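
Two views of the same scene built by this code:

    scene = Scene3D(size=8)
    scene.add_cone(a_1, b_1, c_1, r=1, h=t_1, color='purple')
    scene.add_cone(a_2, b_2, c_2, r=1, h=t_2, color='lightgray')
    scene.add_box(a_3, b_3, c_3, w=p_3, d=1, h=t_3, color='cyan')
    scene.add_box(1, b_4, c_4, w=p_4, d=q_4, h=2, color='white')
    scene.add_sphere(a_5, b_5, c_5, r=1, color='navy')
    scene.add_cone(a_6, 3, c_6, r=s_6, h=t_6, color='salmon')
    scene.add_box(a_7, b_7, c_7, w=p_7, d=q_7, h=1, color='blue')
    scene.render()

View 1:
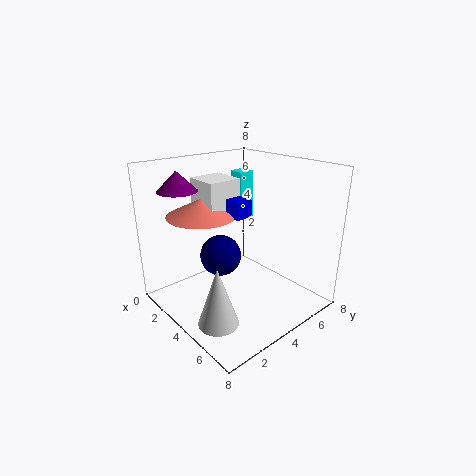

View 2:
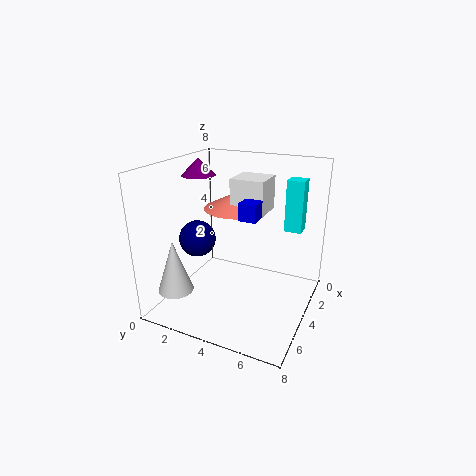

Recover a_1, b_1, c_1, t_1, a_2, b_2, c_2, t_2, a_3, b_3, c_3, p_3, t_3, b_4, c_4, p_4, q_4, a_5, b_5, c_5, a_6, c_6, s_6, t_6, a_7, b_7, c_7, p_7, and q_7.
a_1 = 3
b_1 = 1
c_1 = 7
t_1 = 1
a_2 = 6
b_2 = 1
c_2 = 1
t_2 = 3
a_3 = 1
b_3 = 6
c_3 = 4
p_3 = 1
t_3 = 3
b_4 = 3
c_4 = 5
p_4 = 2
q_4 = 2
a_5 = 5
b_5 = 2
c_5 = 4
a_6 = 2
c_6 = 5
s_6 = 2
t_6 = 1
a_7 = 2
b_7 = 4
c_7 = 5
p_7 = 2
q_7 = 1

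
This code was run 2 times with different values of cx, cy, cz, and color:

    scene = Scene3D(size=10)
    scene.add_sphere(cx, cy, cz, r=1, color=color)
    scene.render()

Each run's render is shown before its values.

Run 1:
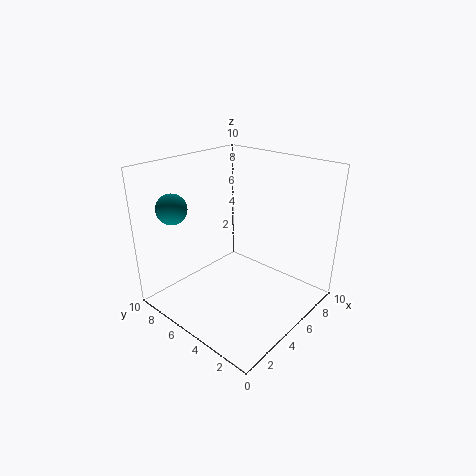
cx = 1.5; cy = 7.5; cz = 7.5; color = 'teal'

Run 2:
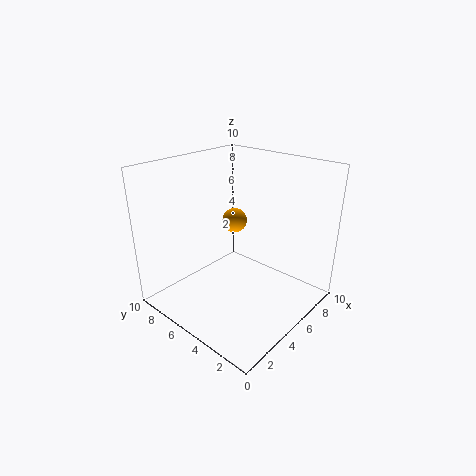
cx = 8; cy = 8; cz = 4.5; color = 'orange'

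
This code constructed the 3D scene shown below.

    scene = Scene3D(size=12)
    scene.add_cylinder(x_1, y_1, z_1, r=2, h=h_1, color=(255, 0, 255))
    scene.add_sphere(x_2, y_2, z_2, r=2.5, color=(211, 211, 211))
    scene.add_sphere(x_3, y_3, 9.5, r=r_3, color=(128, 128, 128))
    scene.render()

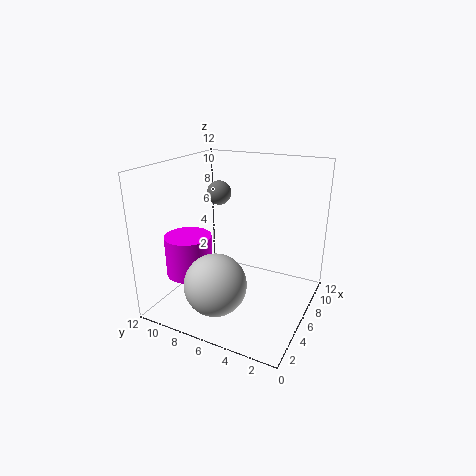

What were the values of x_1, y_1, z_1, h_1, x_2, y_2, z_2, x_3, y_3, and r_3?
x_1 = 4.5; y_1 = 10; z_1 = 2.5; h_1 = 3.5; x_2 = 3; y_2 = 6.5; z_2 = 3; x_3 = 6.5; y_3 = 8; r_3 = 1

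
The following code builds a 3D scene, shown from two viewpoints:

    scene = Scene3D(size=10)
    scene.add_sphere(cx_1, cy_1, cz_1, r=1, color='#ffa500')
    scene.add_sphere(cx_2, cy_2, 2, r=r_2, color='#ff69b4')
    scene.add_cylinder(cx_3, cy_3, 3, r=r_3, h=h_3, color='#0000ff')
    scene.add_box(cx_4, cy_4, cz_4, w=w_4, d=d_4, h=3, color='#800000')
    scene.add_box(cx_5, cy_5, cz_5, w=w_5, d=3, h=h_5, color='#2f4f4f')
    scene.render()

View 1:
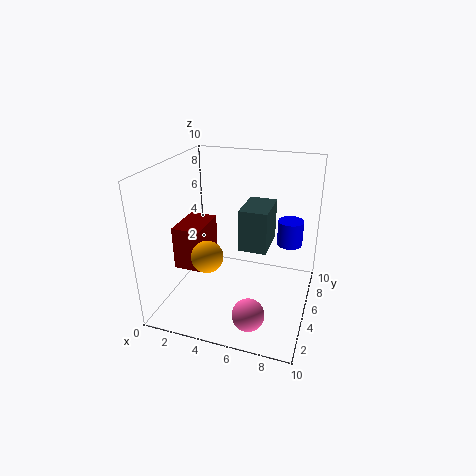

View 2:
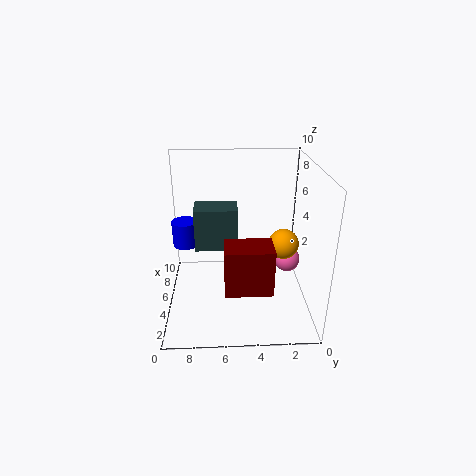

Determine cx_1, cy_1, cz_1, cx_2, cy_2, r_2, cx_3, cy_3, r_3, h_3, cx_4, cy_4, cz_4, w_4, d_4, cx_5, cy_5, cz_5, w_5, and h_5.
cx_1 = 4, cy_1 = 2, cz_1 = 5, cx_2 = 7, cy_2 = 1, r_2 = 1, cx_3 = 8, cy_3 = 9, r_3 = 1, h_3 = 2, cx_4 = 1, cy_4 = 3, cz_4 = 3, w_4 = 2, d_4 = 3, cx_5 = 5, cy_5 = 5, cz_5 = 4, w_5 = 2, h_5 = 3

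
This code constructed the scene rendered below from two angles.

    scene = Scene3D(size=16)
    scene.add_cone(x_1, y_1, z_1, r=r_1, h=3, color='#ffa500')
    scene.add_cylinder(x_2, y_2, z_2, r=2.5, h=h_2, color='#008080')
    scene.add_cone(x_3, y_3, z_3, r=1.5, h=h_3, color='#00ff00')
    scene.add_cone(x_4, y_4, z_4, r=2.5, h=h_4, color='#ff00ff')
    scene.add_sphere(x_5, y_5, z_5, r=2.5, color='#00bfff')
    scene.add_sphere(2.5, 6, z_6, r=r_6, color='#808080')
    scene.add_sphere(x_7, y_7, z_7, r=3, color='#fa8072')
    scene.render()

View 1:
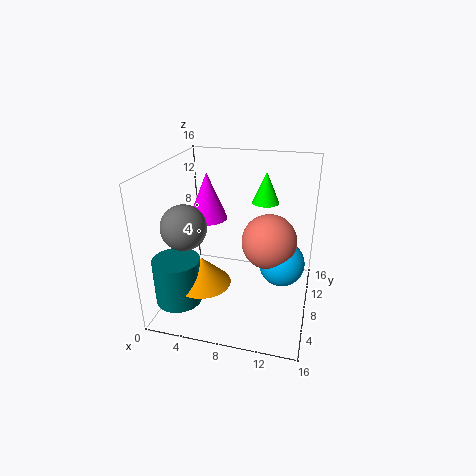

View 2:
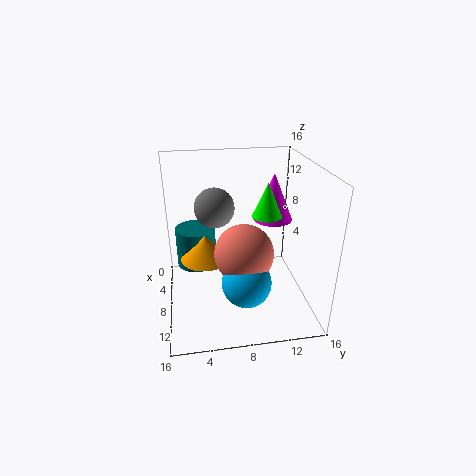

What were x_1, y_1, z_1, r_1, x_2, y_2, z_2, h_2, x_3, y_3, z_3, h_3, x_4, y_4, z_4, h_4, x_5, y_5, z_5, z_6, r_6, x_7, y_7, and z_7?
x_1 = 5, y_1 = 4.5, z_1 = 4, r_1 = 3, x_2 = 2.5, y_2 = 3.5, z_2 = 2, h_2 = 5, x_3 = 10.5, y_3 = 10.5, z_3 = 11.5, h_3 = 3.5, x_4 = 2.5, y_4 = 13.5, z_4 = 7.5, h_4 = 6, x_5 = 13, y_5 = 8, z_5 = 5.5, z_6 = 9.5, r_6 = 2.5, x_7 = 11.5, y_7 = 8, z_7 = 8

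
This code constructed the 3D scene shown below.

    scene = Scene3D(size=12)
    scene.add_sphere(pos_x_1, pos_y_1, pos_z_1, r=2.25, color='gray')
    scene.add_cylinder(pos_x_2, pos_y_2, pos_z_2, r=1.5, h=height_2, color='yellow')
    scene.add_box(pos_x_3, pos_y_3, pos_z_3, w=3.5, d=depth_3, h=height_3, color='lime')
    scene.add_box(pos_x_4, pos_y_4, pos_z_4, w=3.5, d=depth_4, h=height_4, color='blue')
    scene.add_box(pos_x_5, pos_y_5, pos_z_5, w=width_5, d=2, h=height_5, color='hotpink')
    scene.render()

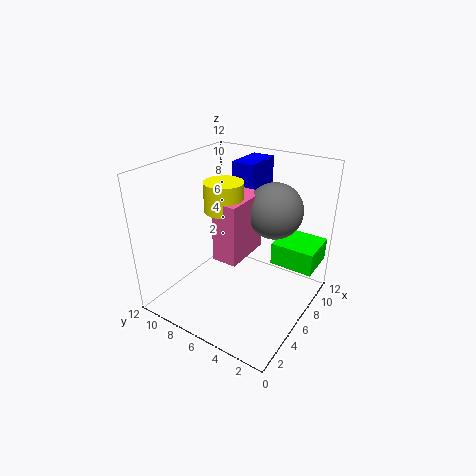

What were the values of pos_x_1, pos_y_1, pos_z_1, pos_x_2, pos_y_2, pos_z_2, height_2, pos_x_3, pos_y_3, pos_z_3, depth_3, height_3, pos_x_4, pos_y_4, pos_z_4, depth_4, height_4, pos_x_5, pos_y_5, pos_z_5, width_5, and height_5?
pos_x_1 = 7.5; pos_y_1 = 3.5; pos_z_1 = 8.5; pos_x_2 = 4.5; pos_y_2 = 6.25; pos_z_2 = 9; height_2 = 2.25; pos_x_3 = 8.25; pos_y_3 = 0.25; pos_z_3 = 3; depth_3 = 3.75; height_3 = 2; pos_x_4 = 7.75; pos_y_4 = 5.75; pos_z_4 = 8.75; depth_4 = 2; height_4 = 3; pos_x_5 = 3.25; pos_y_5 = 4.5; pos_z_5 = 5.25; width_5 = 4; height_5 = 4.75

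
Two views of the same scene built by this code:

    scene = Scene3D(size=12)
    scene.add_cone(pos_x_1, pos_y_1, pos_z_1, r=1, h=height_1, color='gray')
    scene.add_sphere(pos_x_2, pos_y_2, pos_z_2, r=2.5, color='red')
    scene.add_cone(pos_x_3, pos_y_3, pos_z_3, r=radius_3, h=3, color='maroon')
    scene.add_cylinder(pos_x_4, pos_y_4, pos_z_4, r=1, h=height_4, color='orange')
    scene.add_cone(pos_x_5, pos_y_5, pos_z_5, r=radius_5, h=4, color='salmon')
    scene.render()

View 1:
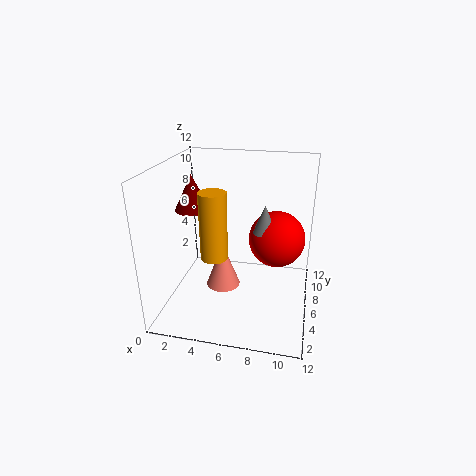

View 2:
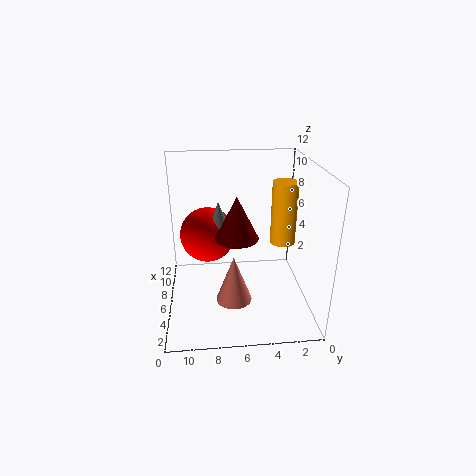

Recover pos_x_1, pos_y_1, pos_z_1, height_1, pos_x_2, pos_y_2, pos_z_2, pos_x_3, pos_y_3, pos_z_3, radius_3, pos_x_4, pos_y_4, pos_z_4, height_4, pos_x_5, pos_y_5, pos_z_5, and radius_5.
pos_x_1 = 8; pos_y_1 = 7.5; pos_z_1 = 6; height_1 = 2.5; pos_x_2 = 9; pos_y_2 = 8.5; pos_z_2 = 5; pos_x_3 = 2; pos_y_3 = 6.5; pos_z_3 = 8; radius_3 = 1.5; pos_x_4 = 5; pos_y_4 = 2.5; pos_z_4 = 6; height_4 = 5; pos_x_5 = 4.5; pos_y_5 = 6.5; pos_z_5 = 1; radius_5 = 1.5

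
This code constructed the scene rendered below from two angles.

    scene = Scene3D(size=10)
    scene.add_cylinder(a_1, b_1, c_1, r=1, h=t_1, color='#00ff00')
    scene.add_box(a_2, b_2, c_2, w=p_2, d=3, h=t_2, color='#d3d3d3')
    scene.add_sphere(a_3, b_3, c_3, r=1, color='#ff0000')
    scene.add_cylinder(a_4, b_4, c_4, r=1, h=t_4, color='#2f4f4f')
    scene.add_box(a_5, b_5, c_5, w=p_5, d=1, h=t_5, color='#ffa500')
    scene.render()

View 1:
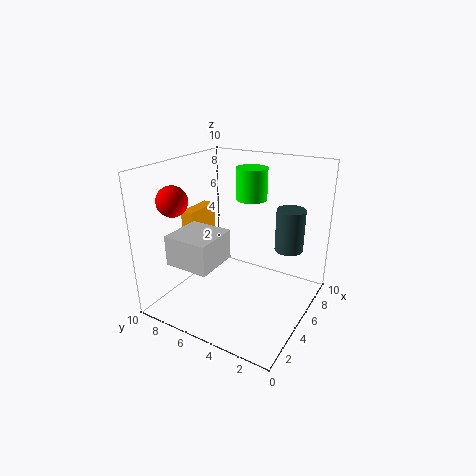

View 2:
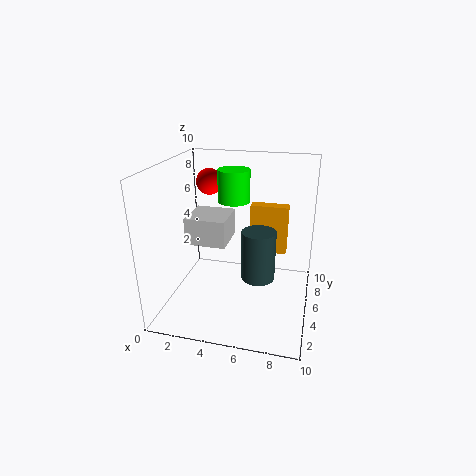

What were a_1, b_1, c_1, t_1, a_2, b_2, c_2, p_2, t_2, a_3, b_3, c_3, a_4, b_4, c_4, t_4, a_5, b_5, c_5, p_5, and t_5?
a_1 = 5
b_1 = 4
c_1 = 8
t_1 = 2
a_2 = 1
b_2 = 5
c_2 = 4
p_2 = 3
t_2 = 2
a_3 = 2
b_3 = 8
c_3 = 8
a_4 = 7
b_4 = 2
c_4 = 4
t_4 = 3
a_5 = 5
b_5 = 9
c_5 = 2
p_5 = 3
t_5 = 4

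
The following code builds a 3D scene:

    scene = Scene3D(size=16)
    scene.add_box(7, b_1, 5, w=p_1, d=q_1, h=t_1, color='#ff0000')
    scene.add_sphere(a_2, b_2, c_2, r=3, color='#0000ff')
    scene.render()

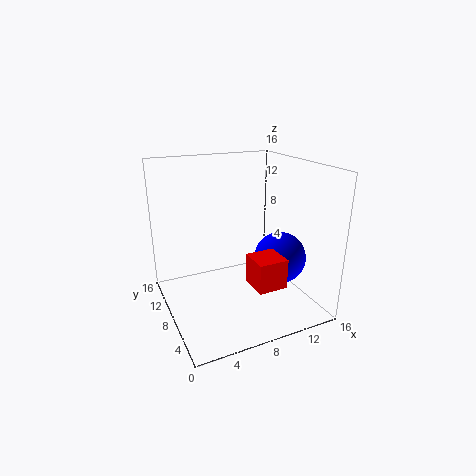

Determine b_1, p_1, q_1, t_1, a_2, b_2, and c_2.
b_1 = 1, p_1 = 3, q_1 = 3, t_1 = 3, a_2 = 13, b_2 = 7, c_2 = 5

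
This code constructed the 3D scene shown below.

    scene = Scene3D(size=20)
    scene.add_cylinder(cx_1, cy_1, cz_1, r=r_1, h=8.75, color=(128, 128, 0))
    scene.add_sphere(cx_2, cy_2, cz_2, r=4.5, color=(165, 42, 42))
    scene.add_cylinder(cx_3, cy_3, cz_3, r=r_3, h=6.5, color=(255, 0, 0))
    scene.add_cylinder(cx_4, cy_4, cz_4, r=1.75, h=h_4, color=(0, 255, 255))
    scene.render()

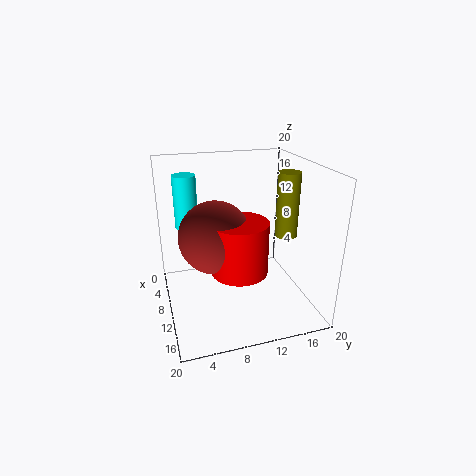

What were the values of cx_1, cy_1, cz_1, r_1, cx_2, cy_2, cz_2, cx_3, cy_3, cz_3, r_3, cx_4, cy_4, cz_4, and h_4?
cx_1 = 12; cy_1 = 16.25; cz_1 = 10.5; r_1 = 1.5; cx_2 = 13.5; cy_2 = 6; cz_2 = 12.25; cx_3 = 15.5; cy_3 = 8.5; cz_3 = 8.25; r_3 = 3.5; cx_4 = 2.75; cy_4 = 4; cz_4 = 9.5; h_4 = 8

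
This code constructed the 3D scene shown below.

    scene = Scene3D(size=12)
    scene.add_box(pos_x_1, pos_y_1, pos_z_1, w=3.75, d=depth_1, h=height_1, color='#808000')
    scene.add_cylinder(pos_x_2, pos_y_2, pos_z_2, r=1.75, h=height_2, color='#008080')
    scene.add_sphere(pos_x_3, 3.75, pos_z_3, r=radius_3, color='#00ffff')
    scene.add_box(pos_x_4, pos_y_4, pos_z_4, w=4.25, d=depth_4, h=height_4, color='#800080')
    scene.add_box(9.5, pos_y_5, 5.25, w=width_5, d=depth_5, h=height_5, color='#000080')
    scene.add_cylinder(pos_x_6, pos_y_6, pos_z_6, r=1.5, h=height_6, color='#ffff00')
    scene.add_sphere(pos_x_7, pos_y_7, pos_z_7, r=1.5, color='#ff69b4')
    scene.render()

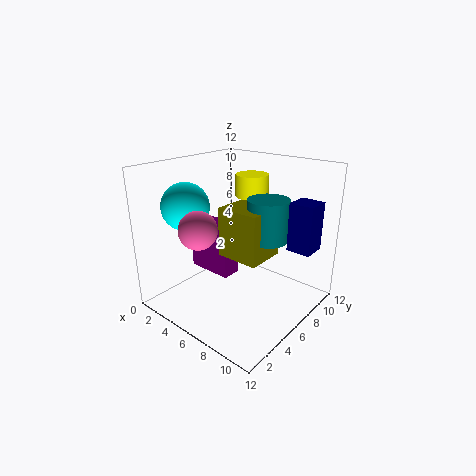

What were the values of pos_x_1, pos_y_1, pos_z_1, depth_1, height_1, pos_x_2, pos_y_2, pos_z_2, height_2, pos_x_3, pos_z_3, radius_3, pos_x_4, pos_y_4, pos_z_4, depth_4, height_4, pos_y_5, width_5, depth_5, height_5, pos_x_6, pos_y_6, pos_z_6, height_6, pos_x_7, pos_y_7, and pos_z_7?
pos_x_1 = 4.5, pos_y_1 = 5.25, pos_z_1 = 4.25, depth_1 = 3.5, height_1 = 4.25, pos_x_2 = 7.75, pos_y_2 = 7.75, pos_z_2 = 5.75, height_2 = 3.5, pos_x_3 = 2.25, pos_z_3 = 8.5, radius_3 = 2, pos_x_4 = 0.5, pos_y_4 = 5.75, pos_z_4 = 1.75, depth_4 = 1.75, height_4 = 4.75, pos_y_5 = 8, width_5 = 2, depth_5 = 2, height_5 = 4, pos_x_6 = 4.5, pos_y_6 = 9.75, pos_z_6 = 8.5, height_6 = 2, pos_x_7 = 5, pos_y_7 = 2.5, pos_z_7 = 7.5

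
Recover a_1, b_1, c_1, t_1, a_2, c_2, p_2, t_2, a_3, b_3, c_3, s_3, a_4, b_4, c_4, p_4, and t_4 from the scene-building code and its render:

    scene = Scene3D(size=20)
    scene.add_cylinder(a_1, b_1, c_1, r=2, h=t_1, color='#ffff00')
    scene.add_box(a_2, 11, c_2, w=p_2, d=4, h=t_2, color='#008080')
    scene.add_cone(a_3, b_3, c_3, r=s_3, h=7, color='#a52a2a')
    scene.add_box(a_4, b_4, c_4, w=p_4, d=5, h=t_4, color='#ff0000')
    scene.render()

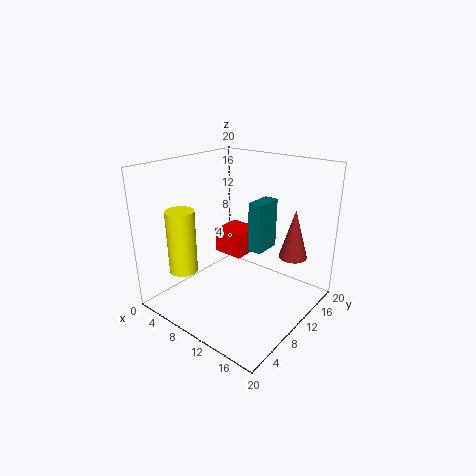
a_1 = 4, b_1 = 5, c_1 = 5, t_1 = 9, a_2 = 11, c_2 = 8, p_2 = 2, t_2 = 7, a_3 = 16, b_3 = 15, c_3 = 7, s_3 = 2, a_4 = 2, b_4 = 14, c_4 = 4, p_4 = 5, t_4 = 4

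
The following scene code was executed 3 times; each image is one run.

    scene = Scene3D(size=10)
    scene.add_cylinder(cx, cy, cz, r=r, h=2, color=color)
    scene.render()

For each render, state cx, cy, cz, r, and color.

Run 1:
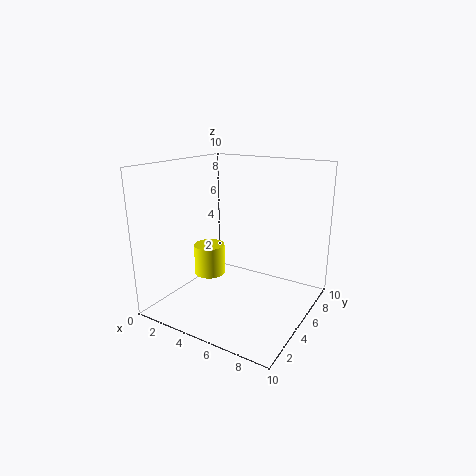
cx = 4, cy = 3, cz = 3, r = 1, color = 'yellow'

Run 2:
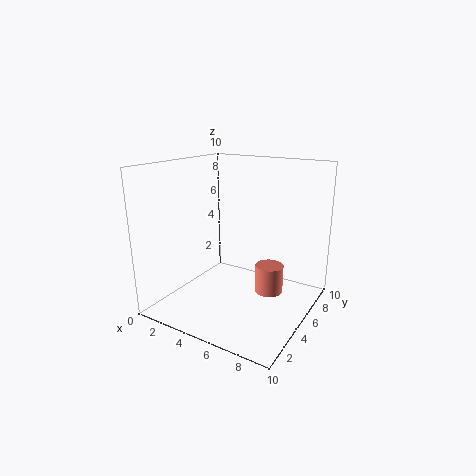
cx = 7, cy = 6, cz = 1, r = 1, color = 'salmon'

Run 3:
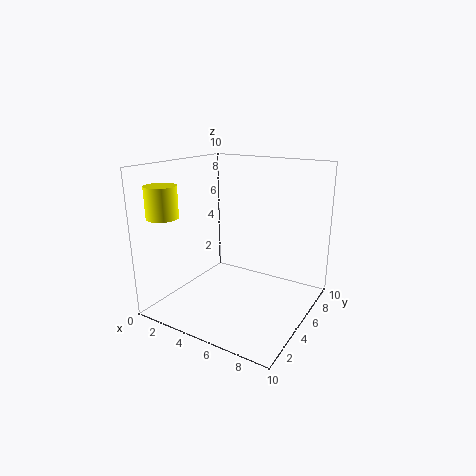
cx = 2, cy = 1, cz = 7, r = 1, color = 'yellow'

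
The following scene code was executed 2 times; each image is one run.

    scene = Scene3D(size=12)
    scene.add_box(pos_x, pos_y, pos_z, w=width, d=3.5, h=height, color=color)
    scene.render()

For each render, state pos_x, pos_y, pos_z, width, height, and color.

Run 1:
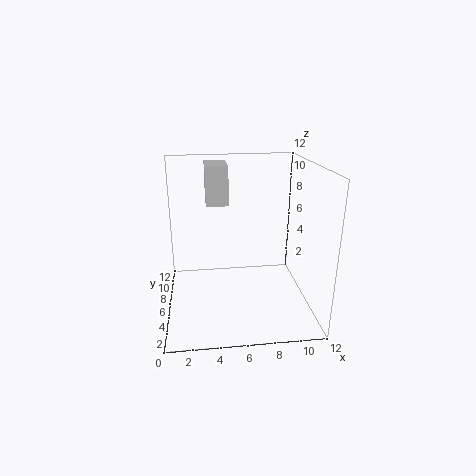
pos_x = 3.5; pos_y = 8.5; pos_z = 8; width = 2; height = 3.5; color = 'lightgray'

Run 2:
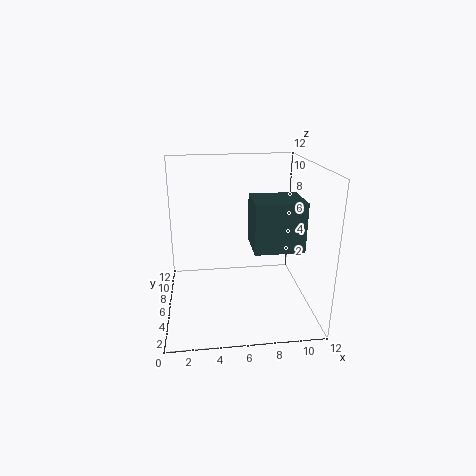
pos_x = 7; pos_y = 3.5; pos_z = 5.5; width = 4; height = 4; color = 'darkslategray'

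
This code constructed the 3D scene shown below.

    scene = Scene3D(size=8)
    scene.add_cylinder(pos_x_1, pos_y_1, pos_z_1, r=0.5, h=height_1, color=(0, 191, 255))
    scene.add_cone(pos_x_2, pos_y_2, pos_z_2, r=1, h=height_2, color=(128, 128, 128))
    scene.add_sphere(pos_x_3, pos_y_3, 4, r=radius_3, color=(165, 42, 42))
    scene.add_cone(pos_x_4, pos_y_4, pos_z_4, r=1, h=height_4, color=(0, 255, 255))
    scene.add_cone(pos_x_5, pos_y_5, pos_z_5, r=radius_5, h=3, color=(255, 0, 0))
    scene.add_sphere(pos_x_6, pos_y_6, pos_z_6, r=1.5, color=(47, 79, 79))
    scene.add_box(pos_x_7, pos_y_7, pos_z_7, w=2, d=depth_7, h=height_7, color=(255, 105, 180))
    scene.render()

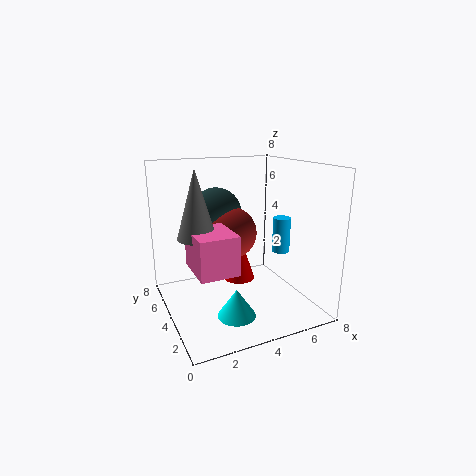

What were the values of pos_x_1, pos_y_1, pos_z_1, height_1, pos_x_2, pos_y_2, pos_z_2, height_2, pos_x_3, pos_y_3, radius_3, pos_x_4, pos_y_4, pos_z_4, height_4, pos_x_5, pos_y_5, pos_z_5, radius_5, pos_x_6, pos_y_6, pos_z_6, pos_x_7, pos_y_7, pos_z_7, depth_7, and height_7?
pos_x_1 = 6.5, pos_y_1 = 3.5, pos_z_1 = 3, height_1 = 2, pos_x_2 = 1.5, pos_y_2 = 3.5, pos_z_2 = 4.5, height_2 = 3.5, pos_x_3 = 4, pos_y_3 = 5, radius_3 = 1.5, pos_x_4 = 3, pos_y_4 = 2, pos_z_4 = 0.5, height_4 = 1.5, pos_x_5 = 5, pos_y_5 = 6, pos_z_5 = 0.5, radius_5 = 1, pos_x_6 = 3.5, pos_y_6 = 6, pos_z_6 = 5, pos_x_7 = 1, pos_y_7 = 1.5, pos_z_7 = 3, depth_7 = 2.5, height_7 = 2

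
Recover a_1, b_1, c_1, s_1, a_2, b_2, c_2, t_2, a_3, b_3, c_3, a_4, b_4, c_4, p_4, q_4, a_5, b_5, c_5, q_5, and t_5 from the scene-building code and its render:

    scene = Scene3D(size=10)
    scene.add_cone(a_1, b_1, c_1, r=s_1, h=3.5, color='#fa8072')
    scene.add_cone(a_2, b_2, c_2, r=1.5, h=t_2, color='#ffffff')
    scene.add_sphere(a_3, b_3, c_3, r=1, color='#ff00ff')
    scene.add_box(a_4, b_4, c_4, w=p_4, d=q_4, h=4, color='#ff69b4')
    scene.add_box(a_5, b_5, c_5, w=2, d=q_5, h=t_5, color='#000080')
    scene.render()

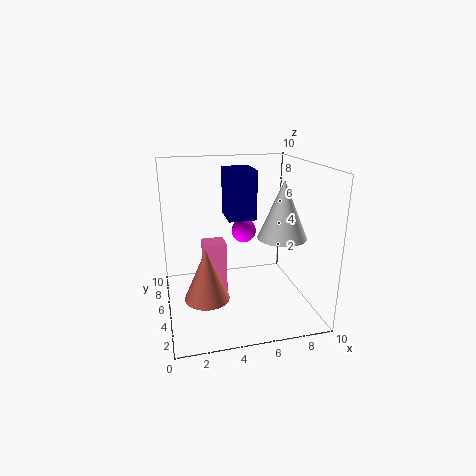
a_1 = 2.5; b_1 = 3.5; c_1 = 1.5; s_1 = 1.5; a_2 = 7; b_2 = 2; c_2 = 6; t_2 = 3.5; a_3 = 6.5; b_3 = 9; c_3 = 4; a_4 = 2.5; b_4 = 4; c_4 = 1; p_4 = 1.5; q_4 = 1.5; a_5 = 4.5; b_5 = 5.5; c_5 = 6; q_5 = 2.5; t_5 = 3.5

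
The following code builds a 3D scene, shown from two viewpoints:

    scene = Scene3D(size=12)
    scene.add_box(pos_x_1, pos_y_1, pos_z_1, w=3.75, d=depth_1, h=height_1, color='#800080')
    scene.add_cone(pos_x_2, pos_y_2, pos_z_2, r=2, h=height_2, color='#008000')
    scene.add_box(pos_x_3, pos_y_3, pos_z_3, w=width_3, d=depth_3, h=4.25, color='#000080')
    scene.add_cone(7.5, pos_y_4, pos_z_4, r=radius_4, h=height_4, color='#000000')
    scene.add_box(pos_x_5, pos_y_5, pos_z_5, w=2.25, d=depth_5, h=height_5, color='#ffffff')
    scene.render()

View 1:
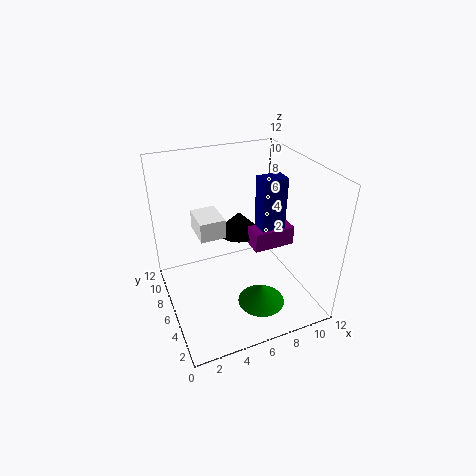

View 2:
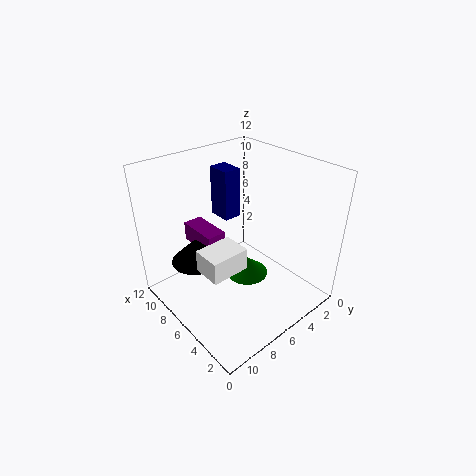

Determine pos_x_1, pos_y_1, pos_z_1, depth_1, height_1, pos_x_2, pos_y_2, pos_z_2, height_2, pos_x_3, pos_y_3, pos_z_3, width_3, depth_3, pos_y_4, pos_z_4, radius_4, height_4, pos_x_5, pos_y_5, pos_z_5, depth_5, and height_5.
pos_x_1 = 7.75, pos_y_1 = 6, pos_z_1 = 4, depth_1 = 1.75, height_1 = 1.75, pos_x_2 = 7.25, pos_y_2 = 3.75, pos_z_2 = 0.5, height_2 = 1.75, pos_x_3 = 7.5, pos_y_3 = 4.5, pos_z_3 = 7, width_3 = 2, depth_3 = 1.5, pos_y_4 = 9.25, pos_z_4 = 4.5, radius_4 = 2, height_4 = 2, pos_x_5 = 3.25, pos_y_5 = 7.5, pos_z_5 = 5.25, depth_5 = 3, height_5 = 1.75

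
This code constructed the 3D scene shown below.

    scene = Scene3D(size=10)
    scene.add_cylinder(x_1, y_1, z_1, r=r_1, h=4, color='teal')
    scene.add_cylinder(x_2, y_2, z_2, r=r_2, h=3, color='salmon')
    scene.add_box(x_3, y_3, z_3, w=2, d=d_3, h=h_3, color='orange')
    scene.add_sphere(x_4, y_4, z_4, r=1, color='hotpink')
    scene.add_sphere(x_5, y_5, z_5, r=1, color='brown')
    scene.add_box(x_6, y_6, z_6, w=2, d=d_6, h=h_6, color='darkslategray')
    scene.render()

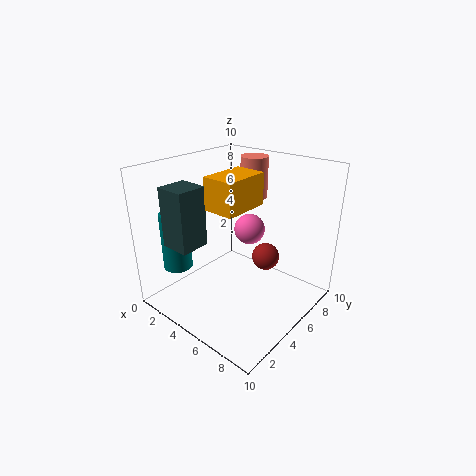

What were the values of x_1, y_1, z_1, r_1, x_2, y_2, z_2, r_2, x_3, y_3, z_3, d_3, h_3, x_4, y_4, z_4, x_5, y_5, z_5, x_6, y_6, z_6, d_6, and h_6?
x_1 = 2
y_1 = 2
z_1 = 3
r_1 = 1
x_2 = 4
y_2 = 8
z_2 = 7
r_2 = 1
x_3 = 5
y_3 = 2
z_3 = 8
d_3 = 3
h_3 = 2
x_4 = 6
y_4 = 5
z_4 = 6
x_5 = 6
y_5 = 7
z_5 = 3
x_6 = 2
y_6 = 1
z_6 = 5
d_6 = 2
h_6 = 4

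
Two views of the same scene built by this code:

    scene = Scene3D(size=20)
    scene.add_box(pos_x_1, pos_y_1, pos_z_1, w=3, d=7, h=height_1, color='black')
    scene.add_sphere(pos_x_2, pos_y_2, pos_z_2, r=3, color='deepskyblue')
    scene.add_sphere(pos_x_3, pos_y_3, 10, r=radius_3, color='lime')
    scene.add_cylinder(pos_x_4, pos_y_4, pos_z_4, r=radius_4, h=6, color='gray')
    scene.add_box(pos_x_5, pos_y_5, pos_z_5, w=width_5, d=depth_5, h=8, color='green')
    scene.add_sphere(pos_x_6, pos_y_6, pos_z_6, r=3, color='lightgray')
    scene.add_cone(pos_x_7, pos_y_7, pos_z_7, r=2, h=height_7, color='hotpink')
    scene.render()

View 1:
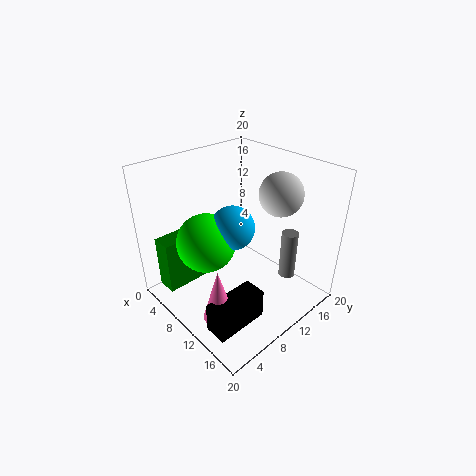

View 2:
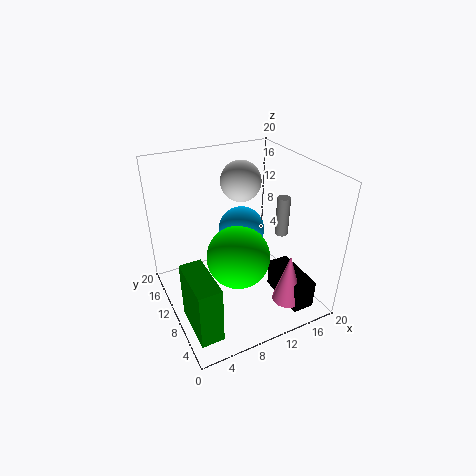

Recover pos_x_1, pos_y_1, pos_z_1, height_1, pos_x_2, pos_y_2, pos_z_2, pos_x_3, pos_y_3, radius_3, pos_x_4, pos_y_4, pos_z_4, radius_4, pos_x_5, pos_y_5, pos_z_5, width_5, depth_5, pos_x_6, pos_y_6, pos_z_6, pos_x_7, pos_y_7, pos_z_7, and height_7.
pos_x_1 = 14
pos_y_1 = 1
pos_z_1 = 2
height_1 = 4
pos_x_2 = 10
pos_y_2 = 9
pos_z_2 = 12
pos_x_3 = 8
pos_y_3 = 6
radius_3 = 4
pos_x_4 = 18
pos_y_4 = 11
pos_z_4 = 8
radius_4 = 1
pos_x_5 = 1
pos_y_5 = 2
pos_z_5 = 1
width_5 = 3
depth_5 = 7
pos_x_6 = 13
pos_y_6 = 15
pos_z_6 = 16
pos_x_7 = 14
pos_y_7 = 3
pos_z_7 = 3
height_7 = 7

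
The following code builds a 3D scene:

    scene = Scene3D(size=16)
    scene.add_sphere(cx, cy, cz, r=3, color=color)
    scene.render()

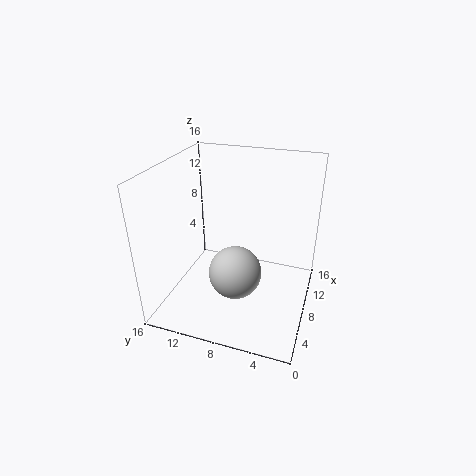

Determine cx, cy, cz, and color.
cx = 7
cy = 8
cz = 4
color = 'lightgray'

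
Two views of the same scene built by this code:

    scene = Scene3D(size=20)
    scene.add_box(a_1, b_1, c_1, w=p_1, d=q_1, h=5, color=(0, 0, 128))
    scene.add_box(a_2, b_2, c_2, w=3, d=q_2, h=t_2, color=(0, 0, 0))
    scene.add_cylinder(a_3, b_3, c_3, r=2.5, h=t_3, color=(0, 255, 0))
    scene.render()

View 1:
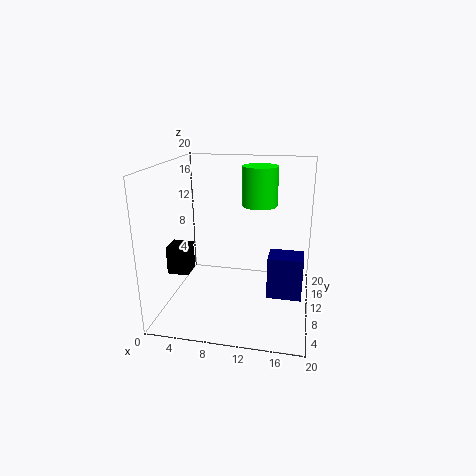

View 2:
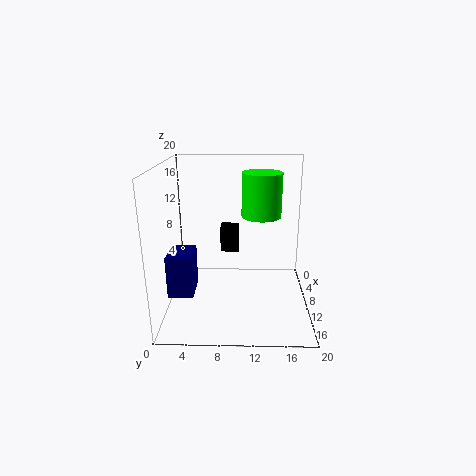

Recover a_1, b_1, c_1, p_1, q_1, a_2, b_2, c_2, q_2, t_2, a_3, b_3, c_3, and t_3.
a_1 = 15; b_1 = 2; c_1 = 6; p_1 = 4; q_1 = 3; a_2 = 0.5; b_2 = 7; c_2 = 5; q_2 = 3; t_2 = 4; a_3 = 12.5; b_3 = 13; c_3 = 14; t_3 = 5.5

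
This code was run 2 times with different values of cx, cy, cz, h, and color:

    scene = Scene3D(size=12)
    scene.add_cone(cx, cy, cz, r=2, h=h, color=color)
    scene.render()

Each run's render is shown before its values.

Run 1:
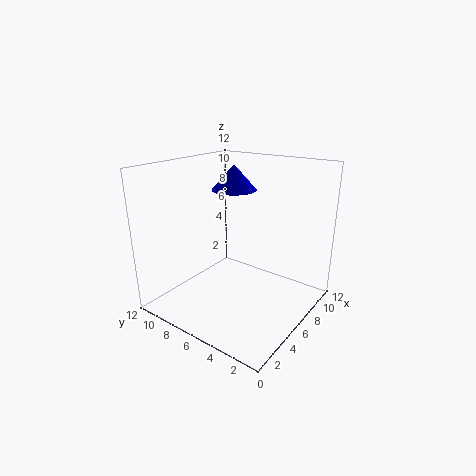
cx = 8.5
cy = 8.25
cz = 9.25
h = 2.25
color = 'blue'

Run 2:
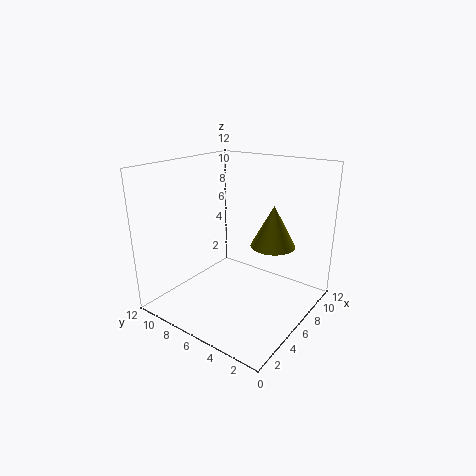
cx = 9.25
cy = 4.5
cz = 4.5
h = 3.75
color = 'olive'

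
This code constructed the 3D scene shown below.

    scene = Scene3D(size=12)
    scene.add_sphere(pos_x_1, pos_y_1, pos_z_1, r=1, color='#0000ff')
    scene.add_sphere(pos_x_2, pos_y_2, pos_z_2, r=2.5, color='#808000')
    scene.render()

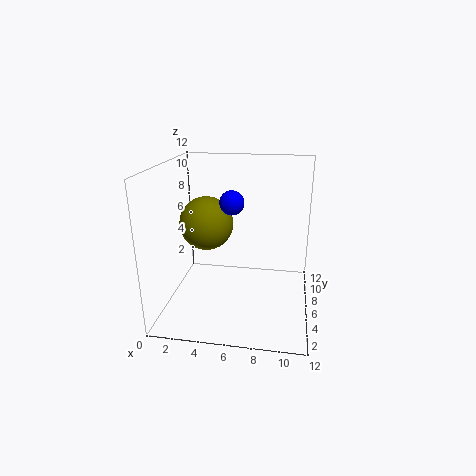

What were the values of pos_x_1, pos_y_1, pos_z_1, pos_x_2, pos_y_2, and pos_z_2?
pos_x_1 = 5.5, pos_y_1 = 6, pos_z_1 = 9, pos_x_2 = 2.5, pos_y_2 = 9, pos_z_2 = 6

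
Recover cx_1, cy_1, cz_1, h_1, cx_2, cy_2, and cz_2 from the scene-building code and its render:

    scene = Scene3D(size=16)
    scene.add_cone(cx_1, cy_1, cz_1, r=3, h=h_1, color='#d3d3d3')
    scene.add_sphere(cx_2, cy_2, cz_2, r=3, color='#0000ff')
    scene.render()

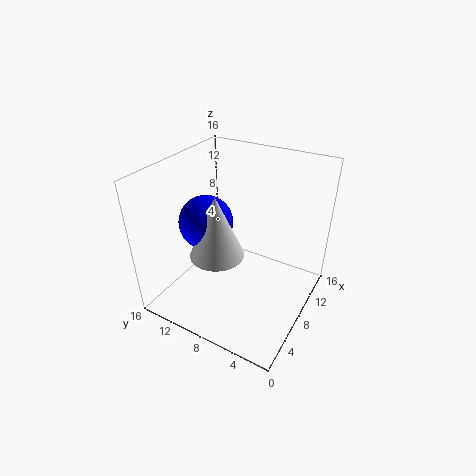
cx_1 = 6; cy_1 = 9.5; cz_1 = 6.5; h_1 = 7; cx_2 = 7; cy_2 = 11.5; cz_2 = 9.5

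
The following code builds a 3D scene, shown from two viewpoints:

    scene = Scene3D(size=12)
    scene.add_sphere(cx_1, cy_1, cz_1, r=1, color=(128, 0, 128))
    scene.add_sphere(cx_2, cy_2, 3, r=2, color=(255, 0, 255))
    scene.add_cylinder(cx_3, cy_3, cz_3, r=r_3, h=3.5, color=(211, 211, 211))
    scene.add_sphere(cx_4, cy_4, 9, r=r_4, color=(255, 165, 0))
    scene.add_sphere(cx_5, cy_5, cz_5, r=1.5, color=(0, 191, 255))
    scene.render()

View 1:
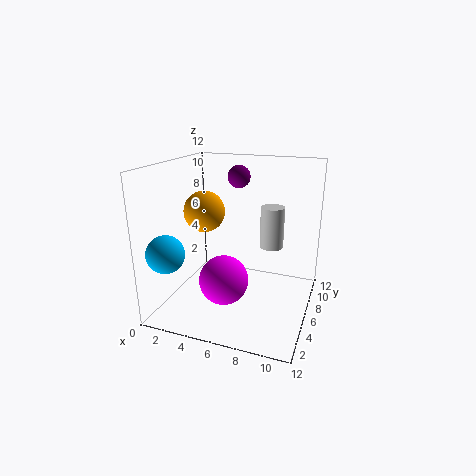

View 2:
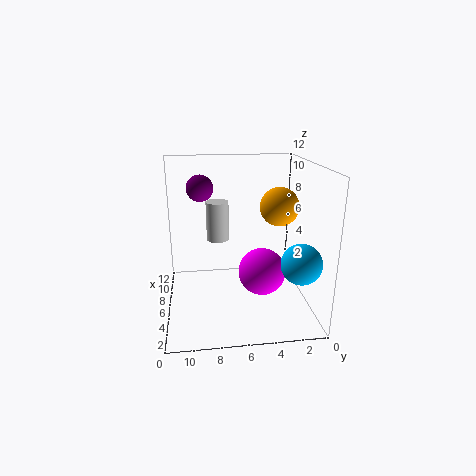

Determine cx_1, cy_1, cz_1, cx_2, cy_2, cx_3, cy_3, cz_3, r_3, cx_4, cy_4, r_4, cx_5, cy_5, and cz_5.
cx_1 = 5
cy_1 = 9
cz_1 = 10.5
cx_2 = 5.5
cy_2 = 4
cx_3 = 8.5
cy_3 = 7.5
cz_3 = 5
r_3 = 1
cx_4 = 4.5
cy_4 = 3
r_4 = 1.5
cx_5 = 1.5
cy_5 = 2
cz_5 = 5.5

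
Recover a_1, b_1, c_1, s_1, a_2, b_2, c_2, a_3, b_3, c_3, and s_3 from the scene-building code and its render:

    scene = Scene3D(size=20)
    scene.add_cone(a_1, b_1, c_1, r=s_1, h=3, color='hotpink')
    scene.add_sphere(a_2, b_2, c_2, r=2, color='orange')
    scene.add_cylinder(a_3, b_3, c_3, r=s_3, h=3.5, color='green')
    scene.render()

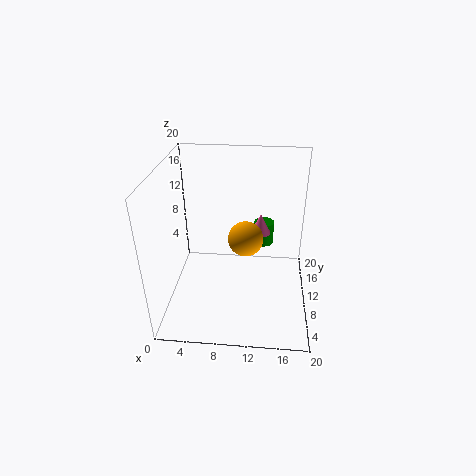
a_1 = 13
b_1 = 13.5
c_1 = 9
s_1 = 1.5
a_2 = 11.5
b_2 = 3.5
c_2 = 14
a_3 = 13.5
b_3 = 15
c_3 = 6.5
s_3 = 1.5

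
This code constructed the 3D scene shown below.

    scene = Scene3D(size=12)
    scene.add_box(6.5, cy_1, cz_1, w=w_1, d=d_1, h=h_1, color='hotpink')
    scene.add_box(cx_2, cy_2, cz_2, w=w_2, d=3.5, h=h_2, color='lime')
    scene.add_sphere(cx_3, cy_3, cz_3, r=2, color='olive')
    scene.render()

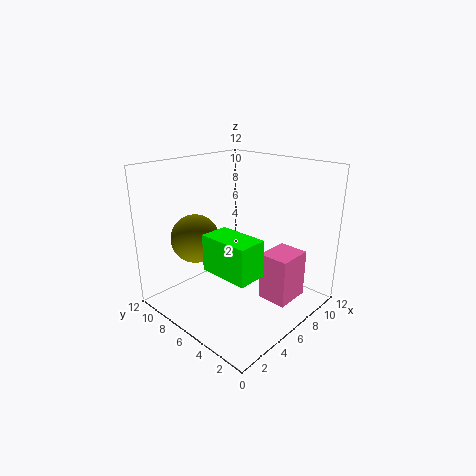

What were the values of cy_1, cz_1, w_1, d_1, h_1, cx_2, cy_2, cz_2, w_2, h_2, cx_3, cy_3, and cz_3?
cy_1 = 1.5; cz_1 = 1; w_1 = 3; d_1 = 2.5; h_1 = 4; cx_2 = 0.5; cy_2 = 0.5; cz_2 = 6; w_2 = 2; h_2 = 2.5; cx_3 = 3.5; cy_3 = 8.5; cz_3 = 6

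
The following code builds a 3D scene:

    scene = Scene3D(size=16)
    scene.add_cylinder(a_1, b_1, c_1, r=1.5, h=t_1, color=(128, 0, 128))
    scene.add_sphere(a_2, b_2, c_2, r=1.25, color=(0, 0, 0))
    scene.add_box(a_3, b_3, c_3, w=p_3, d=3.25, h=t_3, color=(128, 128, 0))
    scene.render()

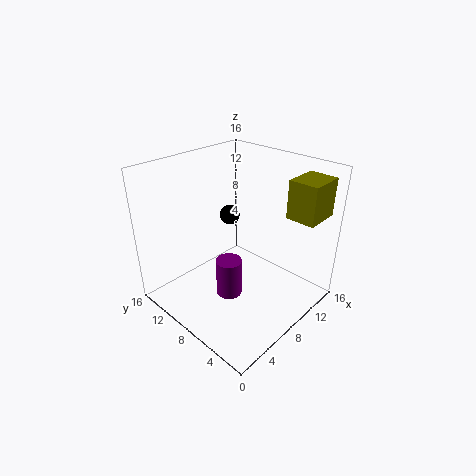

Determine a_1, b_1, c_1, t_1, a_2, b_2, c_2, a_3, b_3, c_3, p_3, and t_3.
a_1 = 7
b_1 = 8.5
c_1 = 0.75
t_1 = 4.5
a_2 = 11.5
b_2 = 12.75
c_2 = 8
a_3 = 11.5
b_3 = 1
c_3 = 10.5
p_3 = 4
t_3 = 4.25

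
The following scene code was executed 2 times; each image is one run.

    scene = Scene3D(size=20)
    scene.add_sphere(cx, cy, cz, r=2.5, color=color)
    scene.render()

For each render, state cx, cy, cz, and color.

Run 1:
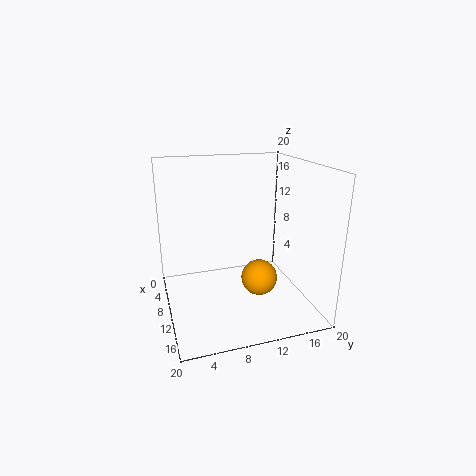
cx = 12
cy = 12.5
cz = 4.5
color = 'orange'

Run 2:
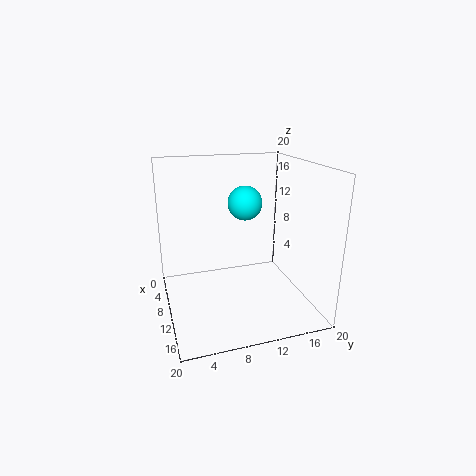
cx = 7
cy = 12
cz = 14
color = 'cyan'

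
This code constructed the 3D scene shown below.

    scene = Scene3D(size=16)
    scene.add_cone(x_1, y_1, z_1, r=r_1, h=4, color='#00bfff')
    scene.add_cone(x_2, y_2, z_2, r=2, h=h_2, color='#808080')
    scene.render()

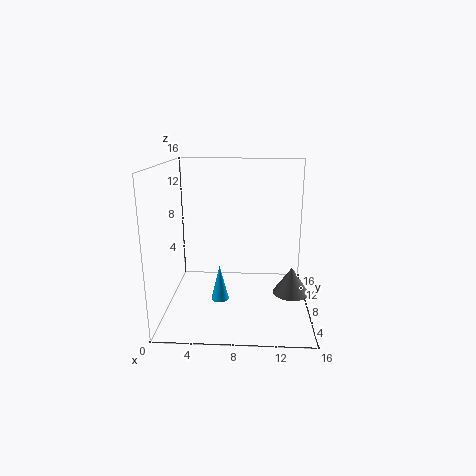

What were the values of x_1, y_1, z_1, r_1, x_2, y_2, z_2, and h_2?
x_1 = 6, y_1 = 7, z_1 = 1, r_1 = 1, x_2 = 14, y_2 = 7, z_2 = 2, h_2 = 3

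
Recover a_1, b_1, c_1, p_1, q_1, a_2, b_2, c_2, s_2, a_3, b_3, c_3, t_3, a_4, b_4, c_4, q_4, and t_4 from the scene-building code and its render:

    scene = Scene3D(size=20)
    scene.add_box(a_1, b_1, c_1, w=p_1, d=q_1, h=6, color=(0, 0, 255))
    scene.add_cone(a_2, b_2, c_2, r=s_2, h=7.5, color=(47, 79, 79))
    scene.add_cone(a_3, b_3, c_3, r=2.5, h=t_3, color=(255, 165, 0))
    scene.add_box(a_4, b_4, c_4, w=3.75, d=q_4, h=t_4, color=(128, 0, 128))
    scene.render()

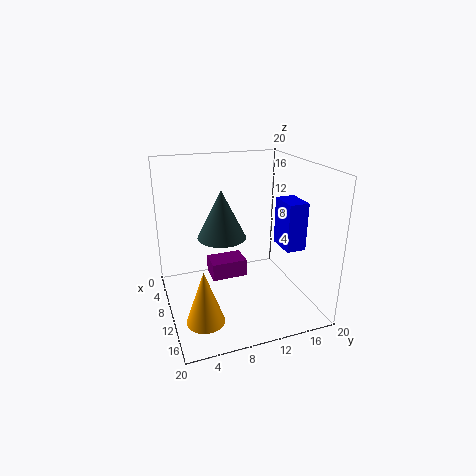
a_1 = 13.5, b_1 = 13.75, c_1 = 10.5, p_1 = 3.75, q_1 = 2.5, a_2 = 4.75, b_2 = 9.25, c_2 = 8, s_2 = 3.75, a_3 = 15, b_3 = 3.75, c_3 = 1.25, t_3 = 7.25, a_4 = 2.75, b_4 = 7.25, c_4 = 1.5, q_4 = 5.5, t_4 = 2.75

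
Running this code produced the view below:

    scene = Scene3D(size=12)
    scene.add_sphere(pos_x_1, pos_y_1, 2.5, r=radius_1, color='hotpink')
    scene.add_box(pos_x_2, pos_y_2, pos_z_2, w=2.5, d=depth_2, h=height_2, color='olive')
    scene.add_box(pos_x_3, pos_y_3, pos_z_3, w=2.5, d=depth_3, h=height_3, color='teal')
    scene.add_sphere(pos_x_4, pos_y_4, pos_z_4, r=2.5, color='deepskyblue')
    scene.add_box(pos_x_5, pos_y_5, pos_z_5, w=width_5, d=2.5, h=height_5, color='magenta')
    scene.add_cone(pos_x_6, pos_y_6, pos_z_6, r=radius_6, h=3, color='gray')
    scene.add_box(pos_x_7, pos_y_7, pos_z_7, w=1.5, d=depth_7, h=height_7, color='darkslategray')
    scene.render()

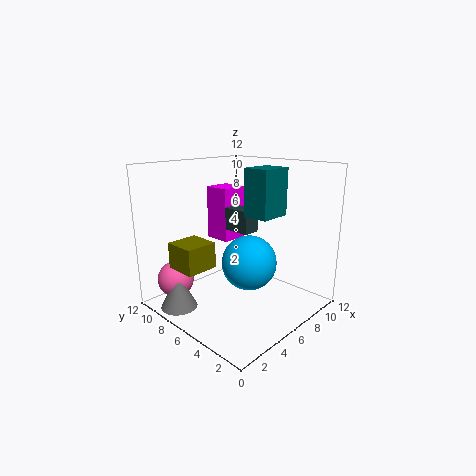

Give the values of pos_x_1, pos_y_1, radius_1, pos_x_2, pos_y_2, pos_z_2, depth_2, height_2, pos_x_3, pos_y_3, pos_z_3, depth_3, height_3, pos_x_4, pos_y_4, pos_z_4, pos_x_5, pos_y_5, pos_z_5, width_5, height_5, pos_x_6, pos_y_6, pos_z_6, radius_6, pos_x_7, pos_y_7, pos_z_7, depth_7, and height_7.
pos_x_1 = 2; pos_y_1 = 9.5; radius_1 = 1.5; pos_x_2 = 0.5; pos_y_2 = 5.5; pos_z_2 = 4.5; depth_2 = 2.5; height_2 = 2; pos_x_3 = 4.5; pos_y_3 = 2; pos_z_3 = 8.5; depth_3 = 2; height_3 = 3.5; pos_x_4 = 8; pos_y_4 = 6.5; pos_z_4 = 3; pos_x_5 = 7.5; pos_y_5 = 9; pos_z_5 = 4.5; width_5 = 2.5; height_5 = 5; pos_x_6 = 1.5; pos_y_6 = 8.5; pos_z_6 = 0.5; radius_6 = 1.5; pos_x_7 = 7; pos_y_7 = 6; pos_z_7 = 6; depth_7 = 2.5; height_7 = 2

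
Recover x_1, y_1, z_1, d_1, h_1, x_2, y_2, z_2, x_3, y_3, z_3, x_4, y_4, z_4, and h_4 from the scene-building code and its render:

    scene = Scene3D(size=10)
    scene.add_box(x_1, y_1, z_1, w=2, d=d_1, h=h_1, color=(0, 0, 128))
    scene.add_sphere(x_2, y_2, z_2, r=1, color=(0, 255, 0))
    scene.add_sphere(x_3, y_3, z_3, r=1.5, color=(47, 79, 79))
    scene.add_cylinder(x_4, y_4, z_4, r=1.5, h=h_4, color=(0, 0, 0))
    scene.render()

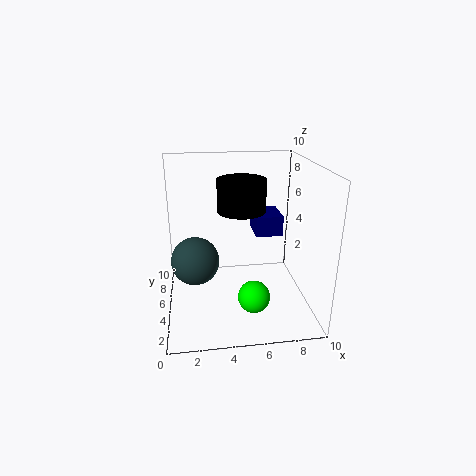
x_1 = 6.5, y_1 = 6, z_1 = 4.5, d_1 = 2.5, h_1 = 1.5, x_2 = 5.5, y_2 = 1.5, z_2 = 2.5, x_3 = 2, y_3 = 3, z_3 = 4.5, x_4 = 5, y_4 = 3.5, z_4 = 7.5, h_4 = 2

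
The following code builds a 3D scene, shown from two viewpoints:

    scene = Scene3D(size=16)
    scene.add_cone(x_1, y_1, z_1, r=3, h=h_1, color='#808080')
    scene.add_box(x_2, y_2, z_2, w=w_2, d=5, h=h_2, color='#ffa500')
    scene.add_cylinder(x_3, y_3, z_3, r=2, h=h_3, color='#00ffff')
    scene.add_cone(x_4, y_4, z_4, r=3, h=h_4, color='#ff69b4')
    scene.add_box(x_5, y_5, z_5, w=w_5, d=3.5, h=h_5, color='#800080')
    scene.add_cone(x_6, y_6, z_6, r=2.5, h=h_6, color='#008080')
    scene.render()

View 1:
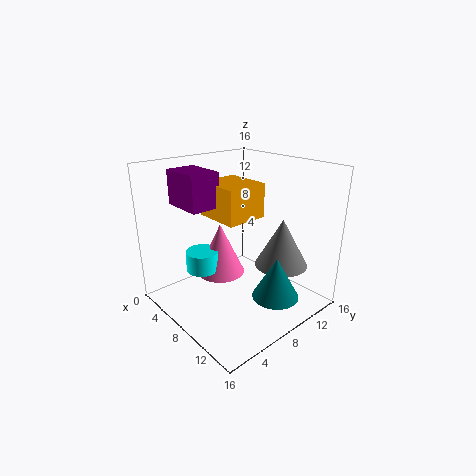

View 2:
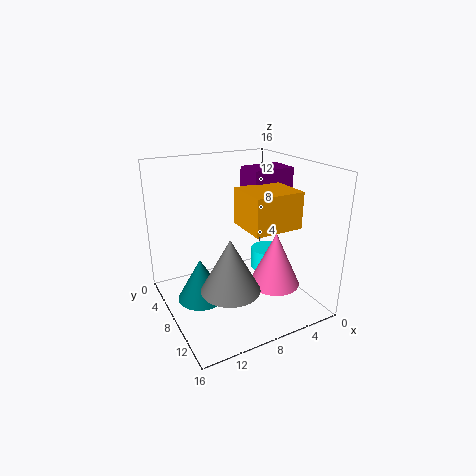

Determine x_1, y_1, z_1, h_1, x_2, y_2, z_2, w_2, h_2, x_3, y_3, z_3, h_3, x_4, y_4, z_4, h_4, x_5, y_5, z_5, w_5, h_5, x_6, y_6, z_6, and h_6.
x_1 = 11, y_1 = 12, z_1 = 4.5, h_1 = 5.5, x_2 = 2.5, y_2 = 7, z_2 = 9.5, w_2 = 5.5, h_2 = 4, x_3 = 3, y_3 = 6.5, z_3 = 2.5, h_3 = 2.5, x_4 = 3.5, y_4 = 9, z_4 = 1.5, h_4 = 6.5, x_5 = 0.5, y_5 = 4, z_5 = 11, w_5 = 5, h_5 = 4, x_6 = 13, y_6 = 9, z_6 = 2.5, h_6 = 4.5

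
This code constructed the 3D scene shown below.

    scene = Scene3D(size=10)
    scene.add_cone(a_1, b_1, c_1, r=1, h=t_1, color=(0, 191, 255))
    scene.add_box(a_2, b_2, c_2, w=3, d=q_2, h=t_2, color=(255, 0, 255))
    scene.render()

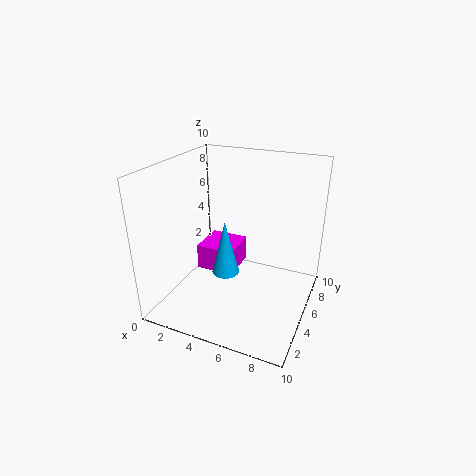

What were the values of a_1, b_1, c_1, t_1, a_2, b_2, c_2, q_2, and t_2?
a_1 = 4, b_1 = 5, c_1 = 2, t_1 = 4, a_2 = 1, b_2 = 6, c_2 = 1, q_2 = 3, t_2 = 2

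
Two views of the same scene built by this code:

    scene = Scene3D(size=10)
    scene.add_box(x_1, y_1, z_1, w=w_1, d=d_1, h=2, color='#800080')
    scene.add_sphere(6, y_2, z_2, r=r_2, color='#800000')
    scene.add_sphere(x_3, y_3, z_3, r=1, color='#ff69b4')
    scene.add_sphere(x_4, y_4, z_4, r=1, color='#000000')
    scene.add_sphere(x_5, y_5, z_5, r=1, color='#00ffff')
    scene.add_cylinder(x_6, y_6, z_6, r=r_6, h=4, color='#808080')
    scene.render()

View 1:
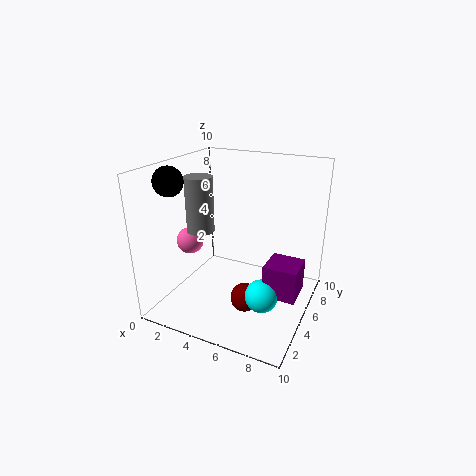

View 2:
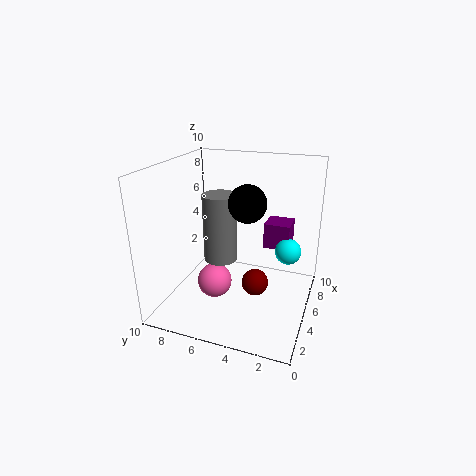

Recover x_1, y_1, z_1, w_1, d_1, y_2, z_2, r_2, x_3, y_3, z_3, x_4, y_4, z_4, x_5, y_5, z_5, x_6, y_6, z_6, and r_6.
x_1 = 8
y_1 = 2
z_1 = 3
w_1 = 2
d_1 = 2
y_2 = 4
z_2 = 1
r_2 = 1
x_3 = 1
y_3 = 5
z_3 = 4
x_4 = 1
y_4 = 3
z_4 = 9
x_5 = 8
y_5 = 2
z_5 = 3
x_6 = 2
y_6 = 5
z_6 = 5
r_6 = 1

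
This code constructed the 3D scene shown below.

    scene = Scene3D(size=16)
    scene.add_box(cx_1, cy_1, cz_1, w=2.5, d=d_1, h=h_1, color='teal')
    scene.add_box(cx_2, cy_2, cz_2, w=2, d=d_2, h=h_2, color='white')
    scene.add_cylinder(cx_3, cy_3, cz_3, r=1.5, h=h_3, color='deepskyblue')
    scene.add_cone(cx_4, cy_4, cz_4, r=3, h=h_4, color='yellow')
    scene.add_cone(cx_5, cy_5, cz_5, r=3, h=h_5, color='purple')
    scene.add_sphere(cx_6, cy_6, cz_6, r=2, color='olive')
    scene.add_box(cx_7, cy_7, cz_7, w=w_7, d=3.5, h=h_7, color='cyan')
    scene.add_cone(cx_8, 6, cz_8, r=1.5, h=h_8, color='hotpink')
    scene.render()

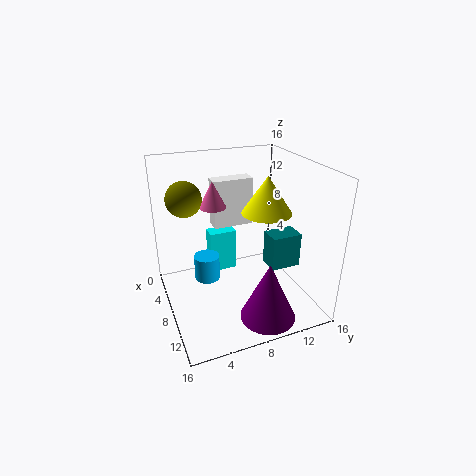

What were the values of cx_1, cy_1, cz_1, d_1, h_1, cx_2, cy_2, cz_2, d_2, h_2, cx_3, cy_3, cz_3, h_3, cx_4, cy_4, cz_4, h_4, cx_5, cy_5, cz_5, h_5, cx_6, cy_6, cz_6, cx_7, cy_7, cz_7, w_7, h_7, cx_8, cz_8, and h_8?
cx_1 = 7.5, cy_1 = 11.5, cz_1 = 4, d_1 = 3.5, h_1 = 4, cx_2 = 1, cy_2 = 7, cz_2 = 7, d_2 = 5, h_2 = 6, cx_3 = 5.5, cy_3 = 5, cz_3 = 2, h_3 = 3, cx_4 = 6, cy_4 = 12.5, cz_4 = 9.5, h_4 = 4.5, cx_5 = 13, cy_5 = 9.5, cz_5 = 0.5, h_5 = 6.5, cx_6 = 4.5, cy_6 = 3, cz_6 = 12, cx_7 = 0.5, cy_7 = 6.5, cz_7 = 0.5, w_7 = 2, h_7 = 5.5, cx_8 = 5.5, cz_8 = 11, h_8 = 3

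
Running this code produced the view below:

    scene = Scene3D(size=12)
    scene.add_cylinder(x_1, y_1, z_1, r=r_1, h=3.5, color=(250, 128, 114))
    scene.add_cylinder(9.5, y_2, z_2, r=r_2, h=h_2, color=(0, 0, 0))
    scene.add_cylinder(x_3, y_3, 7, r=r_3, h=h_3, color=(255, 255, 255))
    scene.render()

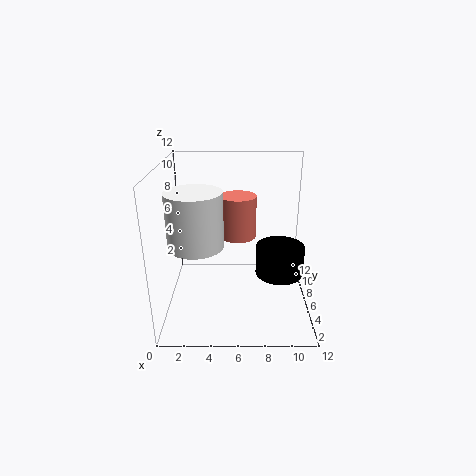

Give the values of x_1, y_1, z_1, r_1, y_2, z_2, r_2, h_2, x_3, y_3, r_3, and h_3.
x_1 = 6
y_1 = 6.5
z_1 = 6
r_1 = 1.5
y_2 = 5.5
z_2 = 3
r_2 = 2
h_2 = 2.5
x_3 = 3
y_3 = 2.5
r_3 = 2
h_3 = 4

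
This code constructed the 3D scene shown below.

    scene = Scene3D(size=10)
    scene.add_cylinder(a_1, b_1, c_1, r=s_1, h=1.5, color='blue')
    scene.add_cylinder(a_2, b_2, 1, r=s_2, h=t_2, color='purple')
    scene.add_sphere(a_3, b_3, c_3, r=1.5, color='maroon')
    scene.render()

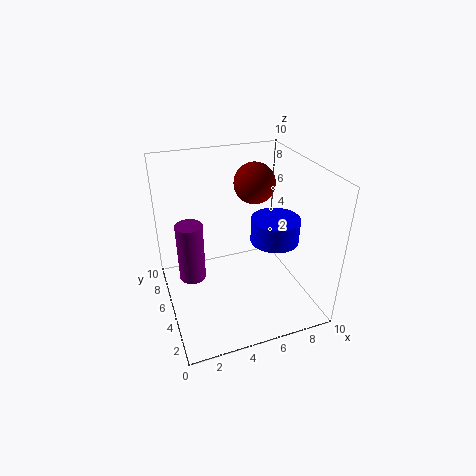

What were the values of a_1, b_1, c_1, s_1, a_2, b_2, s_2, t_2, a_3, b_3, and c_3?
a_1 = 6.5; b_1 = 2.5; c_1 = 6; s_1 = 1.5; a_2 = 2; b_2 = 7; s_2 = 1; t_2 = 4.5; a_3 = 7; b_3 = 7; c_3 = 8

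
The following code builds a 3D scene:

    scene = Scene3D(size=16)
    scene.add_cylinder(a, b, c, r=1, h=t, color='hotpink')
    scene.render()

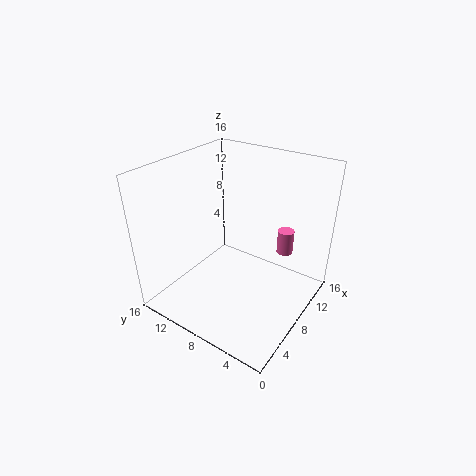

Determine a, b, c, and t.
a = 14; b = 5; c = 4; t = 3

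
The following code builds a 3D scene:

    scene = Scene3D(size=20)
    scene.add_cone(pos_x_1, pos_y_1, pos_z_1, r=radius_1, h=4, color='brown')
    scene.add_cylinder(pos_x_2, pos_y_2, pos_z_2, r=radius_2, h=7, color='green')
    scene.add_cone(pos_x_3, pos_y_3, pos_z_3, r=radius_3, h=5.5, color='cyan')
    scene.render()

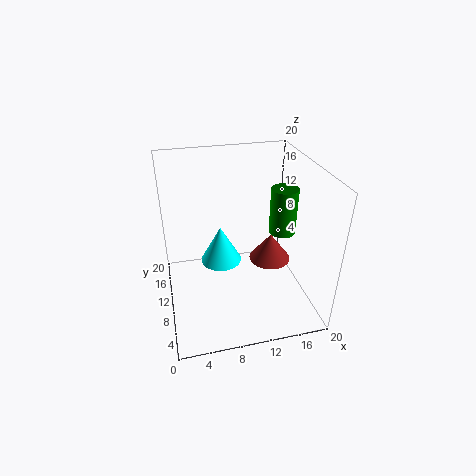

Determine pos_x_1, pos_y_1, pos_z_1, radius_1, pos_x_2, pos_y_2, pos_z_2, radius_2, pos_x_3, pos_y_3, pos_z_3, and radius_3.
pos_x_1 = 15, pos_y_1 = 10.5, pos_z_1 = 5.5, radius_1 = 3, pos_x_2 = 17.5, pos_y_2 = 12.5, pos_z_2 = 8.5, radius_2 = 2, pos_x_3 = 8, pos_y_3 = 12.5, pos_z_3 = 5, radius_3 = 3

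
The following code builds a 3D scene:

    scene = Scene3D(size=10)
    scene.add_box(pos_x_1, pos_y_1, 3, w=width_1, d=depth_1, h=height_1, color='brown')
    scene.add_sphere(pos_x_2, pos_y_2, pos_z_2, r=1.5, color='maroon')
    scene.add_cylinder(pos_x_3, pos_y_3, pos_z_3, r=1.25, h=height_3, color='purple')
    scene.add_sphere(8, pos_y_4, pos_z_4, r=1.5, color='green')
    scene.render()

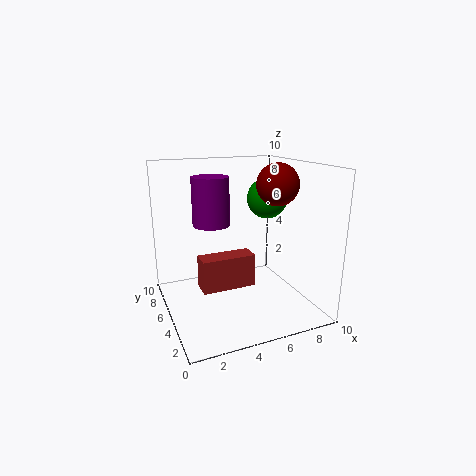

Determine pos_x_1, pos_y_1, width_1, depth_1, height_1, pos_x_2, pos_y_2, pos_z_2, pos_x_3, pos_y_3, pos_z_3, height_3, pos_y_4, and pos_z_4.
pos_x_1 = 1.5
pos_y_1 = 1.75
width_1 = 3.25
depth_1 = 1.25
height_1 = 2
pos_x_2 = 8
pos_y_2 = 5
pos_z_2 = 8.5
pos_x_3 = 3.25
pos_y_3 = 5.5
pos_z_3 = 6
height_3 = 3.25
pos_y_4 = 6.5
pos_z_4 = 7.25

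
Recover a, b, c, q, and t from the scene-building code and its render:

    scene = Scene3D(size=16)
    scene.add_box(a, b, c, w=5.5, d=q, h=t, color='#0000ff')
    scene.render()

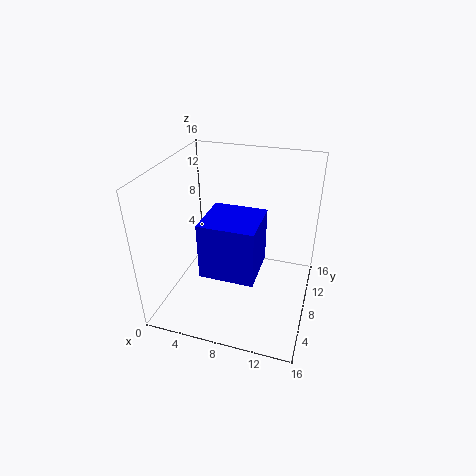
a = 5.75, b = 2.25, c = 6.5, q = 5.25, t = 5.75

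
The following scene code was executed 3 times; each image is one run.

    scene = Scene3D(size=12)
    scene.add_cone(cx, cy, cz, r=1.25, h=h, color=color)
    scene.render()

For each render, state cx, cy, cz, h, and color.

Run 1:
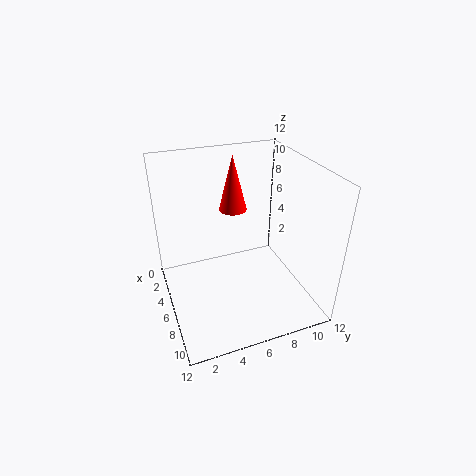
cx = 2.75; cy = 6.75; cz = 7; h = 5; color = 'red'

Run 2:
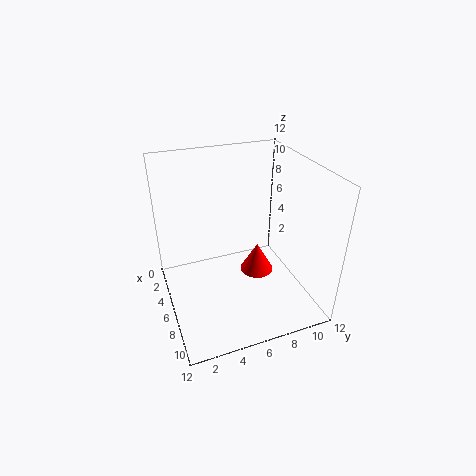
cx = 8.75; cy = 6.5; cz = 4.75; h = 2.25; color = 'red'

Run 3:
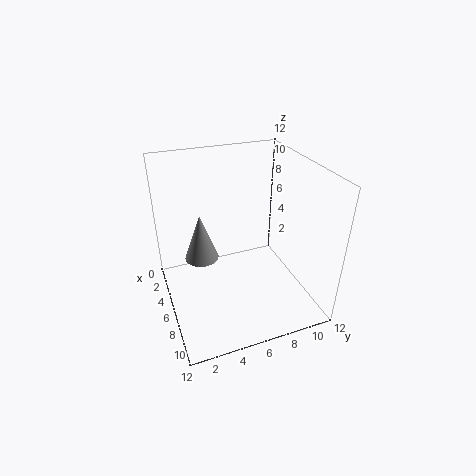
cx = 7.5; cy = 2.5; cz = 6; h = 3.5; color = 'gray'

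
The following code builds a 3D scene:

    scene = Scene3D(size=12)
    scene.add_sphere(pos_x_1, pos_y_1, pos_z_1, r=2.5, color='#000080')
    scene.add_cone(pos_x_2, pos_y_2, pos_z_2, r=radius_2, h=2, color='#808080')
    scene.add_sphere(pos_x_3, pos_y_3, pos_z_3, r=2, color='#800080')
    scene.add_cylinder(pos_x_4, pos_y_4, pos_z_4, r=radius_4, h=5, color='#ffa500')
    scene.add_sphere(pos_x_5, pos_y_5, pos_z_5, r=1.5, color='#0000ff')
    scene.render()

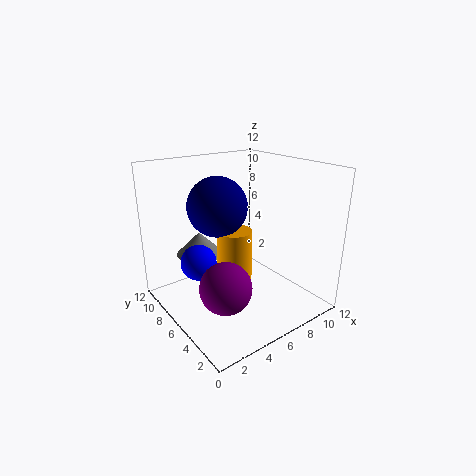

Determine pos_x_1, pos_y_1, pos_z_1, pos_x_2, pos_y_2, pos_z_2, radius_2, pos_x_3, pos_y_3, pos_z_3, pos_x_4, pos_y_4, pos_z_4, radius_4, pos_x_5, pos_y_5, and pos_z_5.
pos_x_1 = 5, pos_y_1 = 7.5, pos_z_1 = 8.5, pos_x_2 = 4, pos_y_2 = 9, pos_z_2 = 4, radius_2 = 2, pos_x_3 = 3, pos_y_3 = 3.5, pos_z_3 = 3.5, pos_x_4 = 6, pos_y_4 = 6.5, pos_z_4 = 1.5, radius_4 = 1.5, pos_x_5 = 3, pos_y_5 = 7.5, pos_z_5 = 4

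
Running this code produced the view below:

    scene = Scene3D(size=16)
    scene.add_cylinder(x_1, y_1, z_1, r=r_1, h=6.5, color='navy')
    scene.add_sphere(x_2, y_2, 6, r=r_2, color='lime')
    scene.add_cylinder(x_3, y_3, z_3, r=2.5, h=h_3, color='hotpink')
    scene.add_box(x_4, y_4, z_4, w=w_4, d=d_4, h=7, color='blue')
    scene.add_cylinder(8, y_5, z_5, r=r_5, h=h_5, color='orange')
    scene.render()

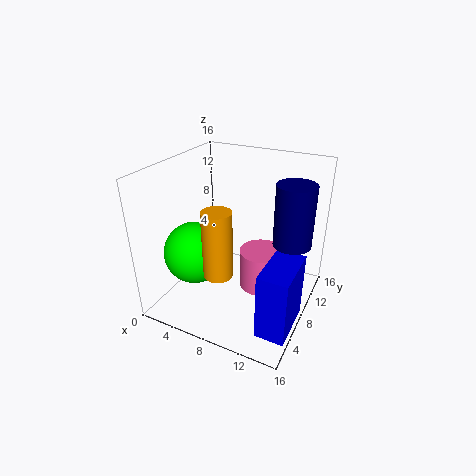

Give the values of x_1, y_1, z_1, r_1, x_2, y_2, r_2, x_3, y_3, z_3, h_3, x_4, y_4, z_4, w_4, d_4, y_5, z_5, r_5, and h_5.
x_1 = 14
y_1 = 8.5
z_1 = 8.5
r_1 = 2
x_2 = 3.5
y_2 = 6
r_2 = 3.5
x_3 = 10.5
y_3 = 9
z_3 = 2
h_3 = 4.5
x_4 = 13
y_4 = 1.5
z_4 = 1.5
w_4 = 3
d_4 = 5.5
y_5 = 3.5
z_5 = 6
r_5 = 1.5
h_5 = 7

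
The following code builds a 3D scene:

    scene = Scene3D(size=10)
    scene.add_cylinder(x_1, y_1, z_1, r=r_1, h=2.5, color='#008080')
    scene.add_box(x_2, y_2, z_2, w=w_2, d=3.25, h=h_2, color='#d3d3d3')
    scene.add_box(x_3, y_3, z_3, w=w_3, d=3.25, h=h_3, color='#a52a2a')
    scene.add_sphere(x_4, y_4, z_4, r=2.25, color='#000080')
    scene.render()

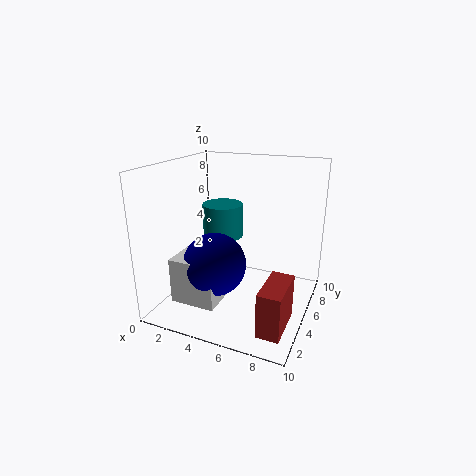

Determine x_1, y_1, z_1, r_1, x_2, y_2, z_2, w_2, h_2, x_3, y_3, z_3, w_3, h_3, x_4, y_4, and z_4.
x_1 = 3
y_1 = 6.75
z_1 = 4.25
r_1 = 1.5
x_2 = 1
y_2 = 2.25
z_2 = 0.5
w_2 = 3.25
h_2 = 3.25
x_3 = 7.75
y_3 = 1.25
z_3 = 0.25
w_3 = 1.5
h_3 = 3
x_4 = 3.5
y_4 = 4.25
z_4 = 3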